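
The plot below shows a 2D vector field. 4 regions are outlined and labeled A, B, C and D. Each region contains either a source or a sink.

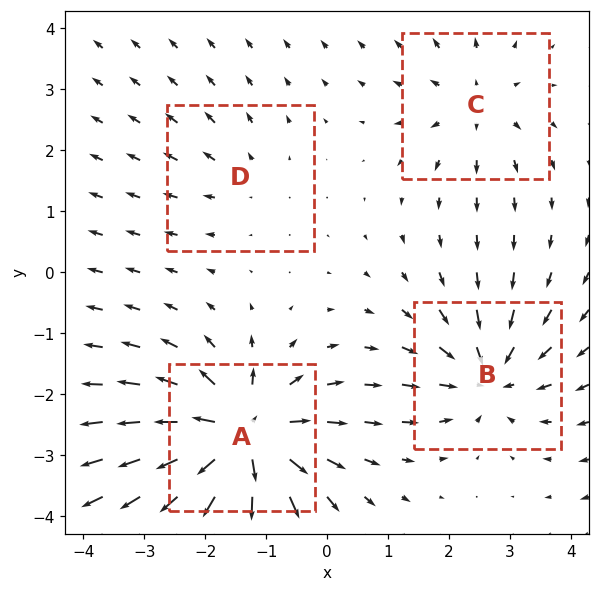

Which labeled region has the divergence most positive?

Divergence at each region's feature centre — A: about +9, B: about -6, C: about +4, D: about +2. Region A is most positive.

A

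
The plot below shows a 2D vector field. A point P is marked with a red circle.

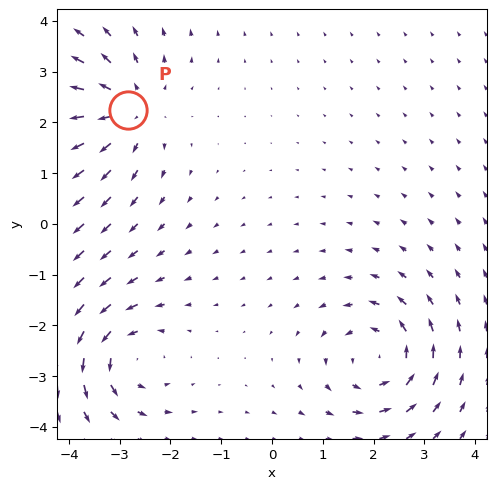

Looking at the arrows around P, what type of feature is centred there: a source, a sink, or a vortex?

At P (-2.8, 2.2) the arrows spread outward. Divergence about +4, curl ≈0 — positive divergence with near-zero curl is a source.

source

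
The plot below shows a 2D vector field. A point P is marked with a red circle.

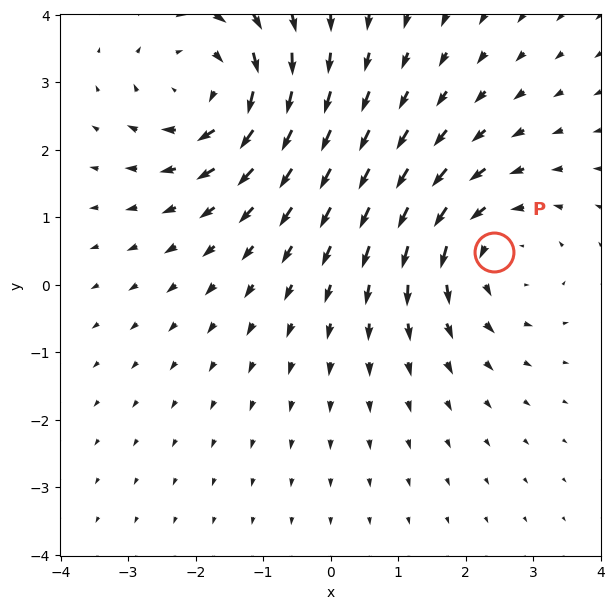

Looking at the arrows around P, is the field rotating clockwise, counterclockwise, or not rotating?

counterclockwise

Near P at (2.4, 0.5) the arrows circulate counterclockwise. The curl (z-component) there is about +3; positive curl means counterclockwise rotation.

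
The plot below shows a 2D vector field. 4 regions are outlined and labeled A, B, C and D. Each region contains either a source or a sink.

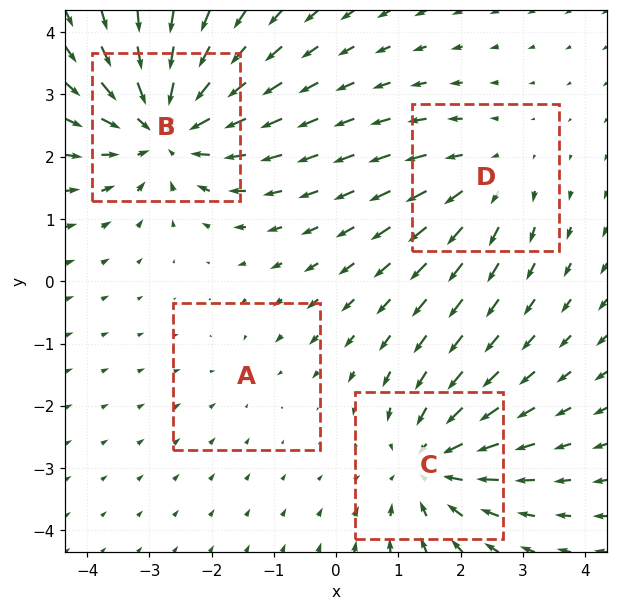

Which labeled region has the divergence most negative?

Divergence at each region's feature centre — A: about -2, B: about -6, C: about -4, D: about +3. Region B is most negative.

B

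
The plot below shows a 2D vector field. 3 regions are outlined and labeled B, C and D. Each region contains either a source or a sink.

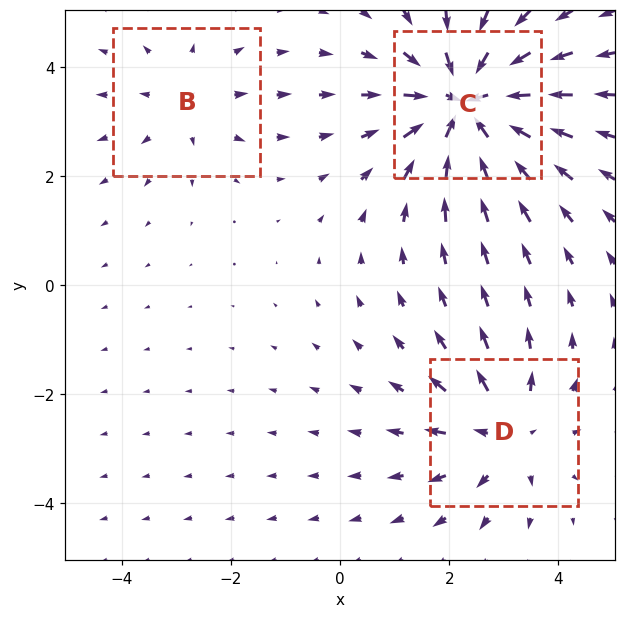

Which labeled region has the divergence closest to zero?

B

Divergence at each region's feature centre — B: about +2, C: about -5, D: about +3. Region B is closest to zero.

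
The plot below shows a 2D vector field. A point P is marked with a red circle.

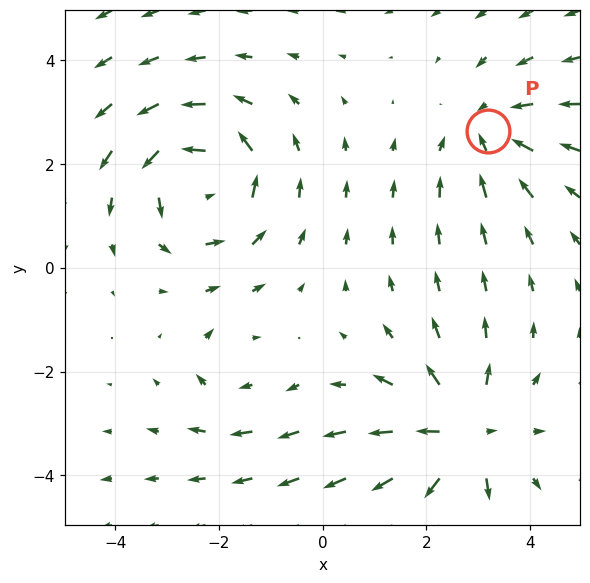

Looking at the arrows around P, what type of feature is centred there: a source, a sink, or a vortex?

sink

At P (3.2, 2.6) the arrows converge inward. Divergence about -3, curl ≈0 — negative divergence with near-zero curl is a sink.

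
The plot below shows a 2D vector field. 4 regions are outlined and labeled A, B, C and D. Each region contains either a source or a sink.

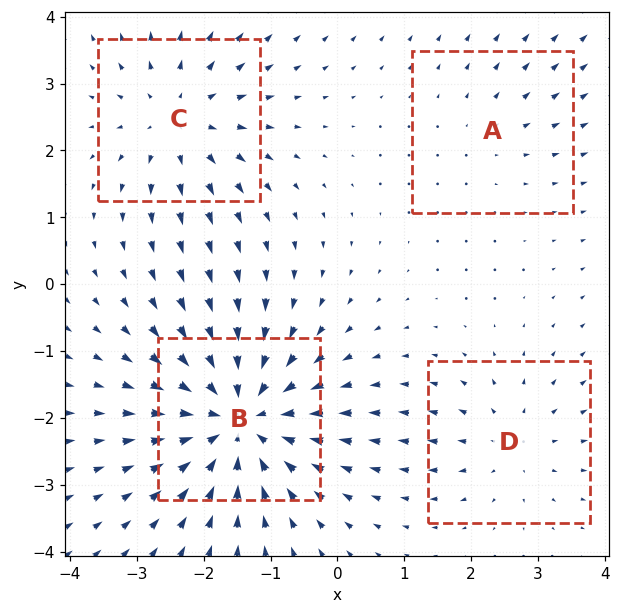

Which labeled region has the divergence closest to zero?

A

Divergence at each region's feature centre — A: about +2, B: about -7, C: about +5, D: about +3. Region A is closest to zero.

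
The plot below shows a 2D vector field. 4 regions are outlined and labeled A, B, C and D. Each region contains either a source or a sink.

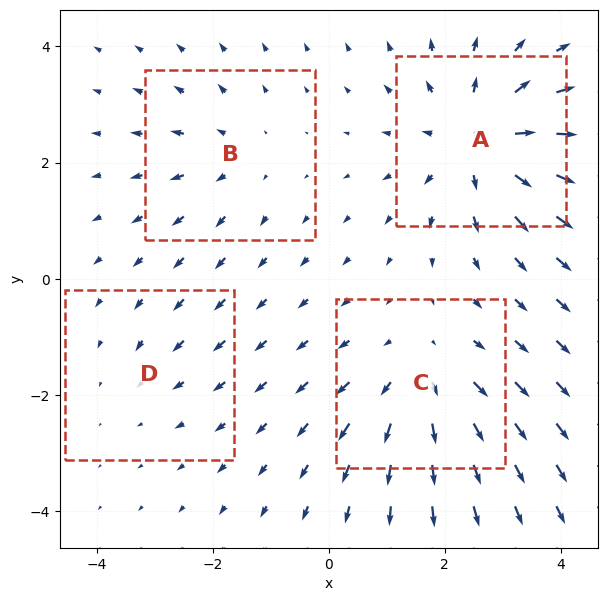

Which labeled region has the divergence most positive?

Divergence at each region's feature centre — A: about +7, B: about +3, C: about +5, D: about -2. Region A is most positive.

A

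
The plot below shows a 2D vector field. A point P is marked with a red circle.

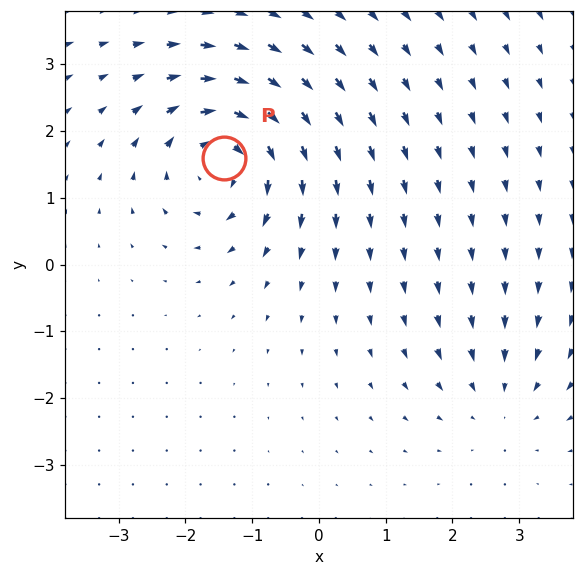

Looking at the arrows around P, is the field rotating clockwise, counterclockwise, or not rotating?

Near P at (-1.4, 1.6) the arrows circulate clockwise. The curl (z-component) there is about -5; negative curl means clockwise rotation.

clockwise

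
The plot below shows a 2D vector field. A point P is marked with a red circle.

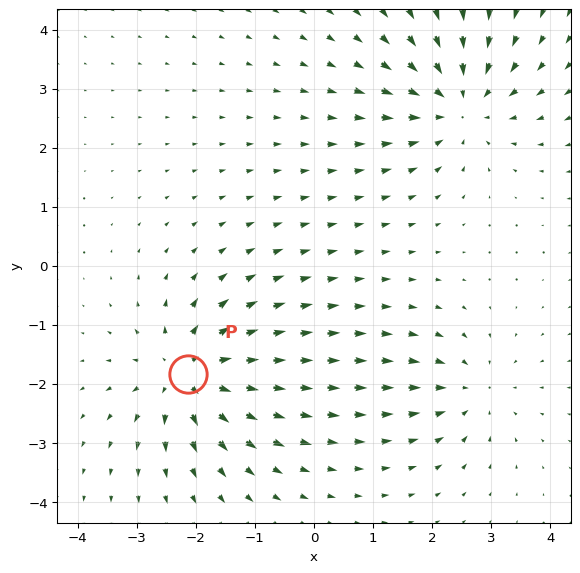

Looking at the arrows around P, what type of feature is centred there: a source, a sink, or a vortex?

At P (-2.1, -1.8) the arrows spread outward. Divergence about +6, curl ≈0 — positive divergence with near-zero curl is a source.

source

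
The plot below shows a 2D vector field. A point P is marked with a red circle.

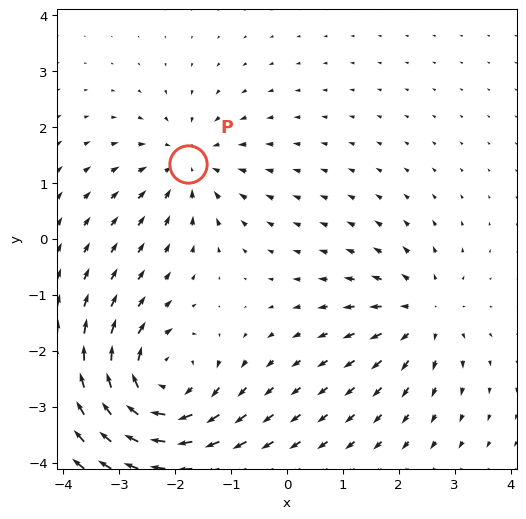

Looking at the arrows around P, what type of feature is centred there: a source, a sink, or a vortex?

sink

At P (-1.8, 1.3) the arrows converge inward. Divergence about -3, curl ≈0 — negative divergence with near-zero curl is a sink.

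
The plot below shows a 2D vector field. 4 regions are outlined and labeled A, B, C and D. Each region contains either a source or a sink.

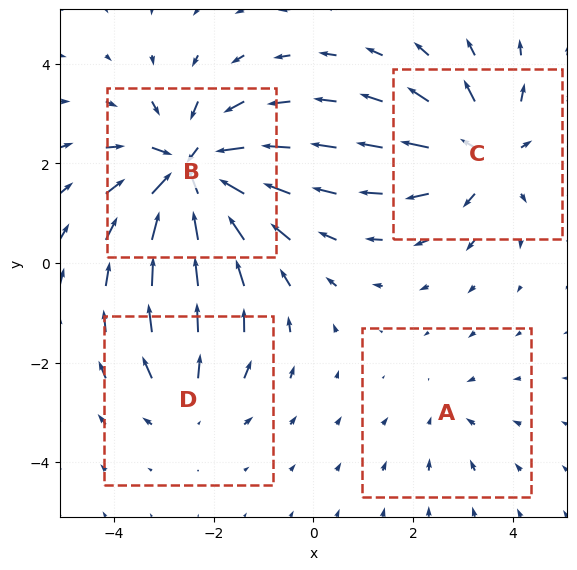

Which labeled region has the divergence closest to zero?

Divergence at each region's feature centre — A: about -2, B: about -7, C: about +5, D: about +3. Region A is closest to zero.

A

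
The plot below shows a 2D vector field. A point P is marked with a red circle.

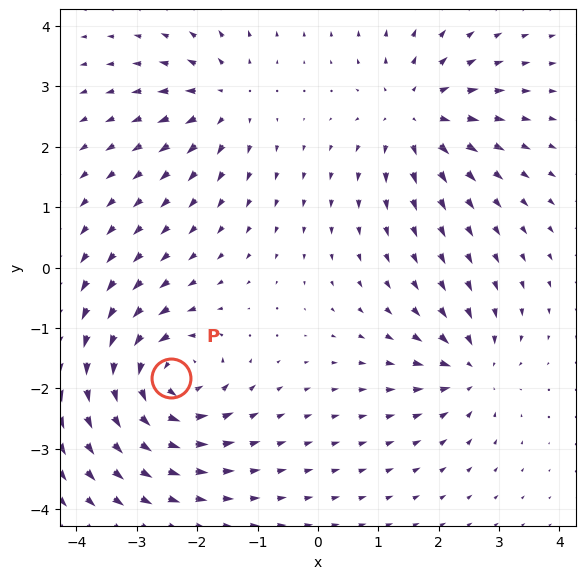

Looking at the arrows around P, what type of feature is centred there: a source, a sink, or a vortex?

vortex

At P (-2.4, -1.8) the arrows circulate counterclockwise. Divergence ≈0, curl about +7 — near-zero divergence with nonzero curl is a vortex.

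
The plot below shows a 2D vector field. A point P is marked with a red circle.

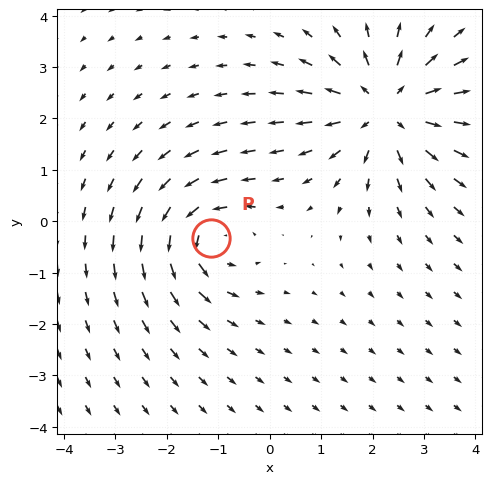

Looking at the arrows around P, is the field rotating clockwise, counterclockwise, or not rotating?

Near P at (-1.1, -0.3) the arrows circulate counterclockwise. The curl (z-component) there is about +4; positive curl means counterclockwise rotation.

counterclockwise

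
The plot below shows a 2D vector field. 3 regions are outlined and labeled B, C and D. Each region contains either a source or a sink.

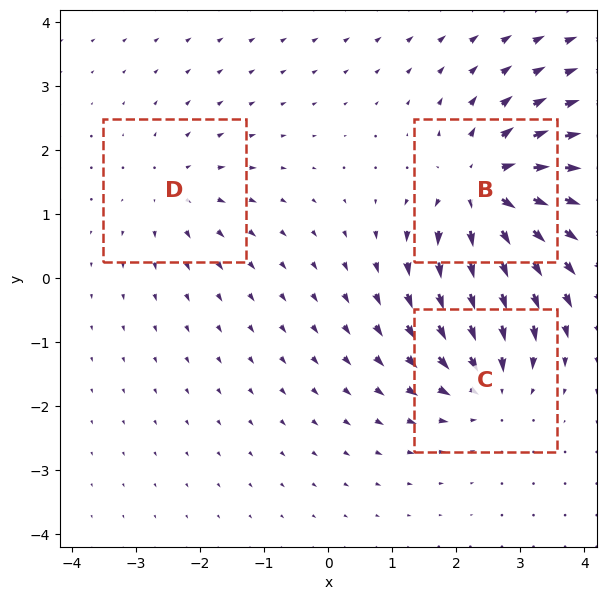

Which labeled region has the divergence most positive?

Divergence at each region's feature centre — B: about +6, C: about -4, D: about +3. Region B is most positive.

B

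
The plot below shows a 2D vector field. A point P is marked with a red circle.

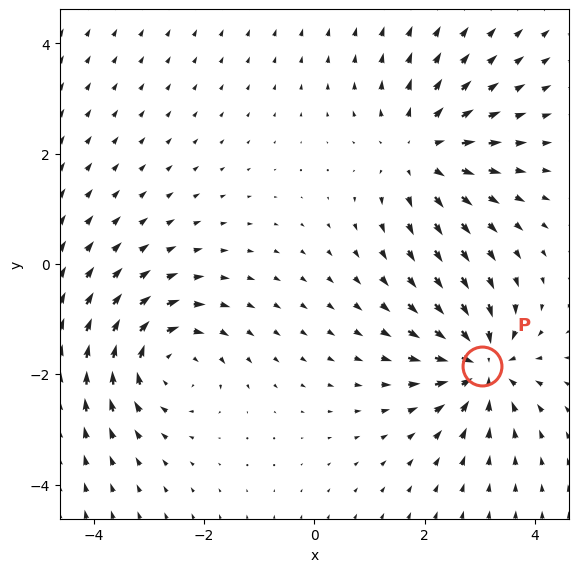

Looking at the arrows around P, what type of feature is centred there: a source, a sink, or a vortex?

sink

At P (3.0, -1.8) the arrows converge inward. Divergence about -5, curl ≈0 — negative divergence with near-zero curl is a sink.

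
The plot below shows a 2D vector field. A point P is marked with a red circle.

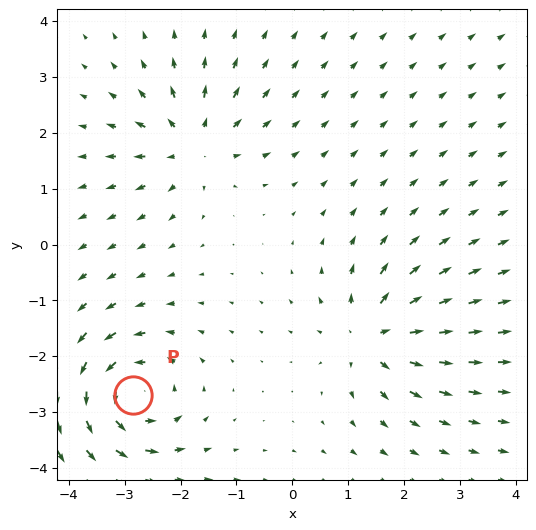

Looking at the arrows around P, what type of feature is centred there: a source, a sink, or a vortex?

vortex

At P (-2.9, -2.7) the arrows circulate counterclockwise. Divergence ≈0, curl about +6 — near-zero divergence with nonzero curl is a vortex.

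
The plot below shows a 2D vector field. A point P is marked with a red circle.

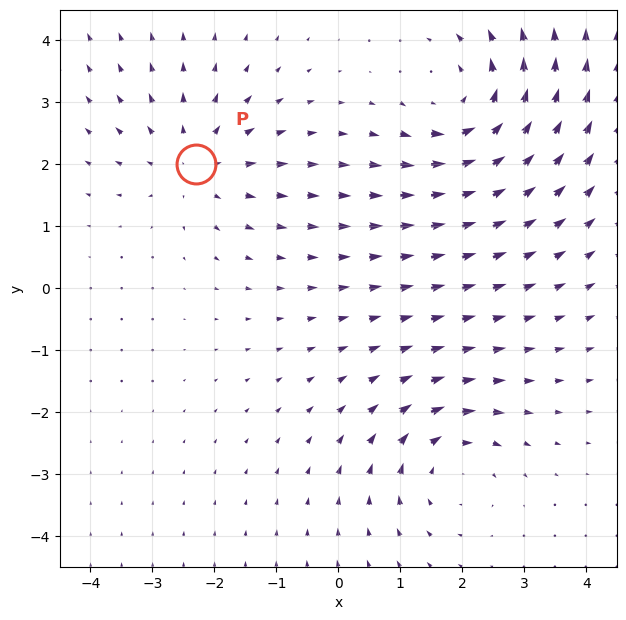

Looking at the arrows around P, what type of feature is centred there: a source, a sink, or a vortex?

At P (-2.3, 2.0) the arrows spread outward. Divergence about +4, curl ≈0 — positive divergence with near-zero curl is a source.

source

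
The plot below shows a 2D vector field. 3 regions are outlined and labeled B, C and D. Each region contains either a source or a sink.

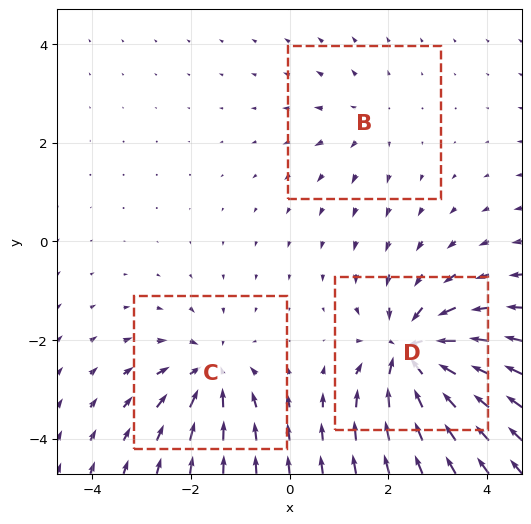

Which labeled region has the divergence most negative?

Divergence at each region's feature centre — B: about +2, C: about -4, D: about -6. Region D is most negative.

D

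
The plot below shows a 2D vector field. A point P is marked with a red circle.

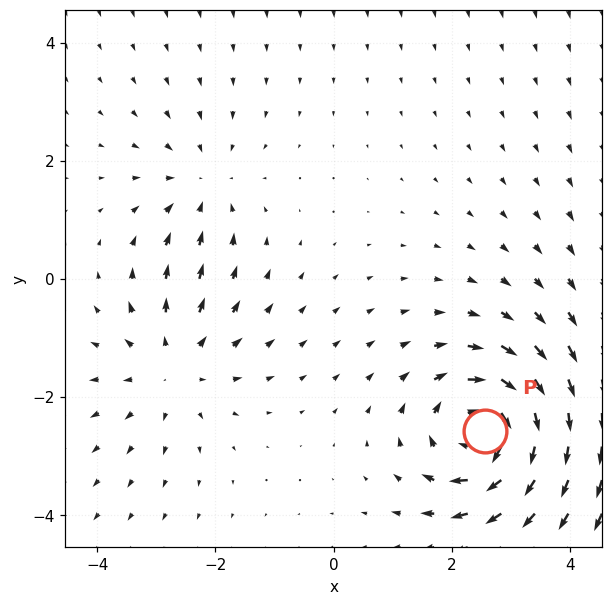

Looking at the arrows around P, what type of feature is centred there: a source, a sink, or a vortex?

vortex

At P (2.6, -2.6) the arrows circulate clockwise. Divergence ≈0, curl about -6 — near-zero divergence with nonzero curl is a vortex.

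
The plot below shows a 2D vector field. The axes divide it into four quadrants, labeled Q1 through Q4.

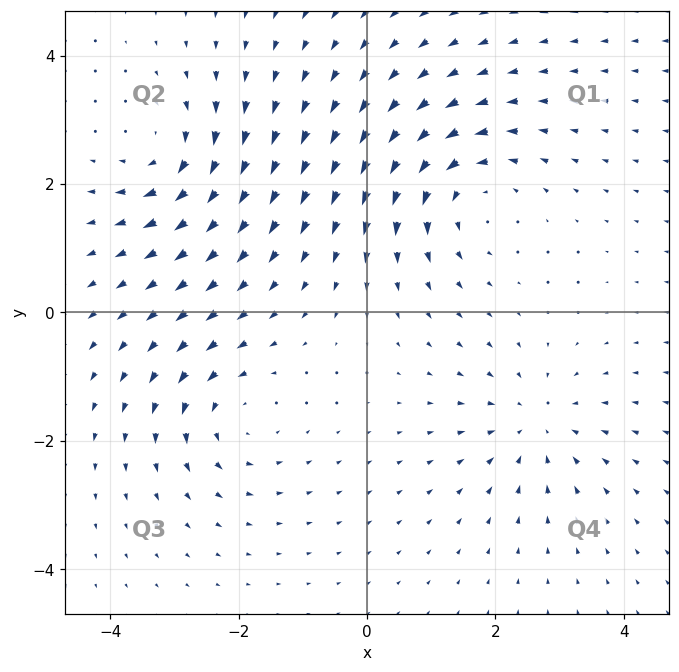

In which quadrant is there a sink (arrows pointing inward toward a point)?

The sink sits at approximately (2.6, -1.7), which lies in quadrant Q4. The divergence there is about -3, negative as expected for a sink.

Q4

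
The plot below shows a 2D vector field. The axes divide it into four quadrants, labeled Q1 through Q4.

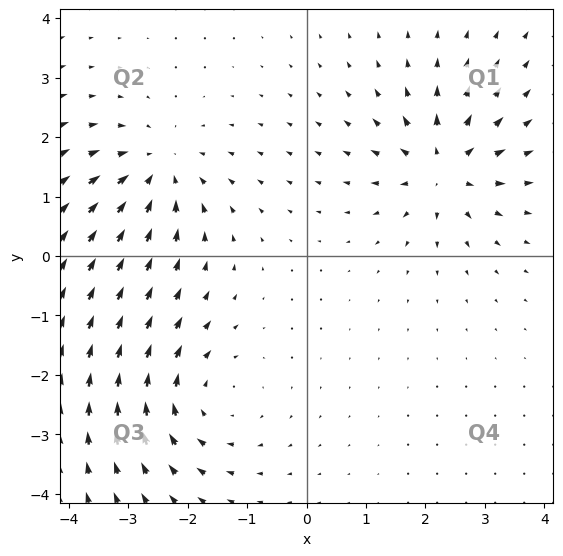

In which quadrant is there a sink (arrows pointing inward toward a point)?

Q2

The sink sits at approximately (-2.5, 1.4), which lies in quadrant Q2. The divergence there is about -3, negative as expected for a sink.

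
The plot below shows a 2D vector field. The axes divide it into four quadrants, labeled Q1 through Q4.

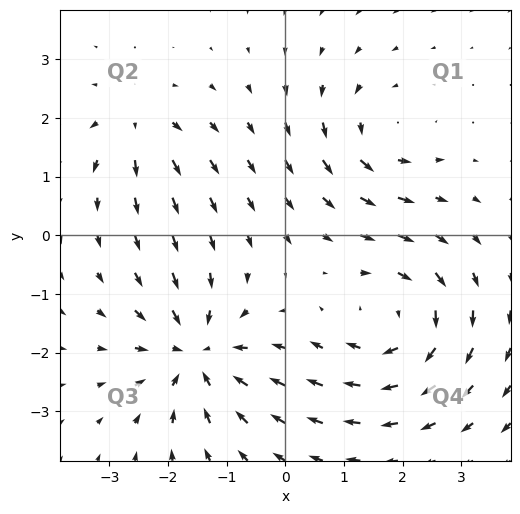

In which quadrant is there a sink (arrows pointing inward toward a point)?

Q3

The sink sits at approximately (-1.5, -2.0), which lies in quadrant Q3. The divergence there is about -5, negative as expected for a sink.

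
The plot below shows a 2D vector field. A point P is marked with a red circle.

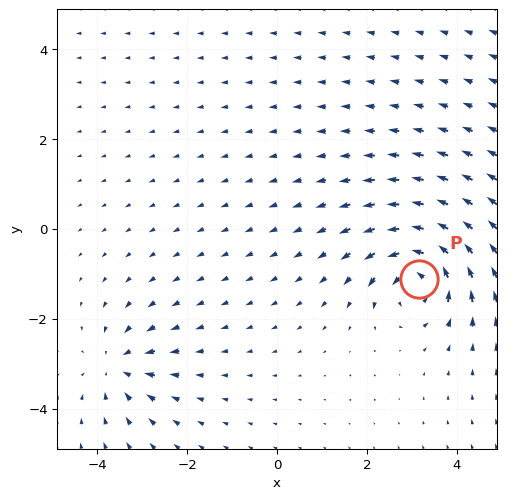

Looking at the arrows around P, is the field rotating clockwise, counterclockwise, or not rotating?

counterclockwise

Near P at (3.2, -1.1) the arrows circulate counterclockwise. The curl (z-component) there is about +7; positive curl means counterclockwise rotation.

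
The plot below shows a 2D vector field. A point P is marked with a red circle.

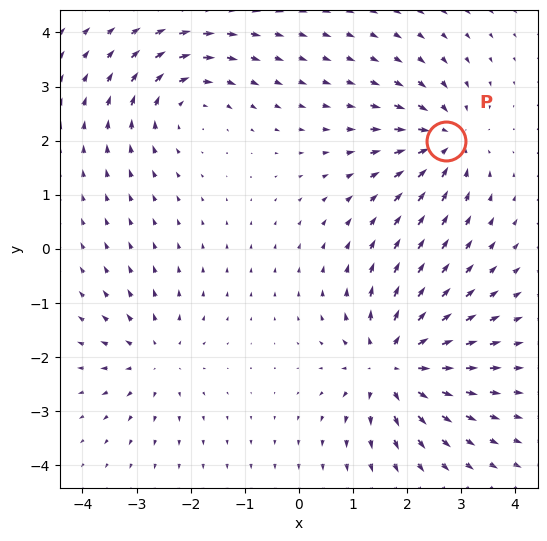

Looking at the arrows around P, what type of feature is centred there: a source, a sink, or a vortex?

At P (2.7, 2.0) the arrows converge inward. Divergence about -5, curl ≈0 — negative divergence with near-zero curl is a sink.

sink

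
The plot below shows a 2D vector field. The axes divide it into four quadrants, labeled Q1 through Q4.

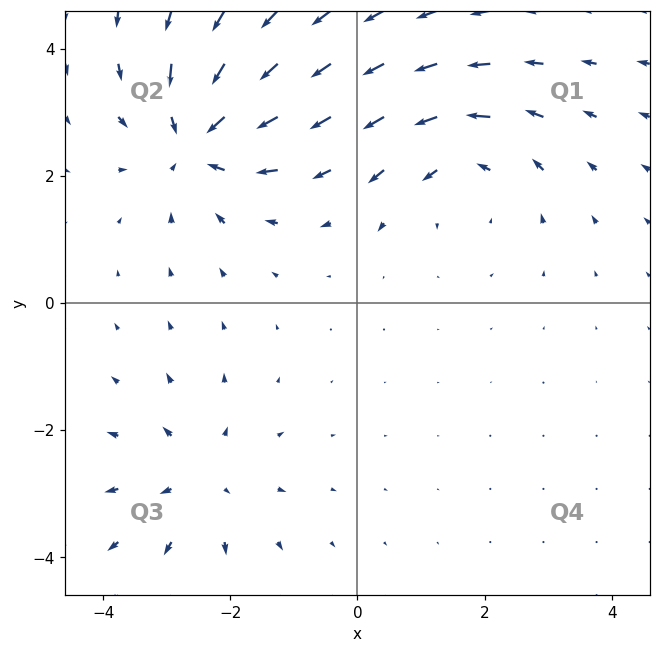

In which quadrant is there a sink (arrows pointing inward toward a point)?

The sink sits at approximately (-2.5, 2.6), which lies in quadrant Q2. The divergence there is about -5, negative as expected for a sink.

Q2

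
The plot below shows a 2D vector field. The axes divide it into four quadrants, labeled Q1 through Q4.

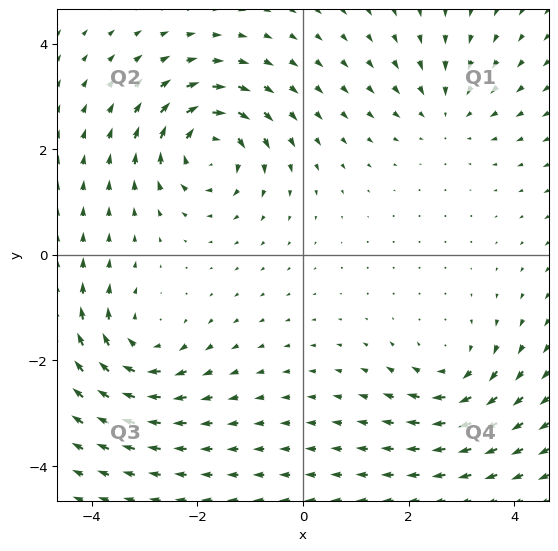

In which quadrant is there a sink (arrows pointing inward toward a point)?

Q1

The sink sits at approximately (2.7, 2.7), which lies in quadrant Q1. The divergence there is about -3, negative as expected for a sink.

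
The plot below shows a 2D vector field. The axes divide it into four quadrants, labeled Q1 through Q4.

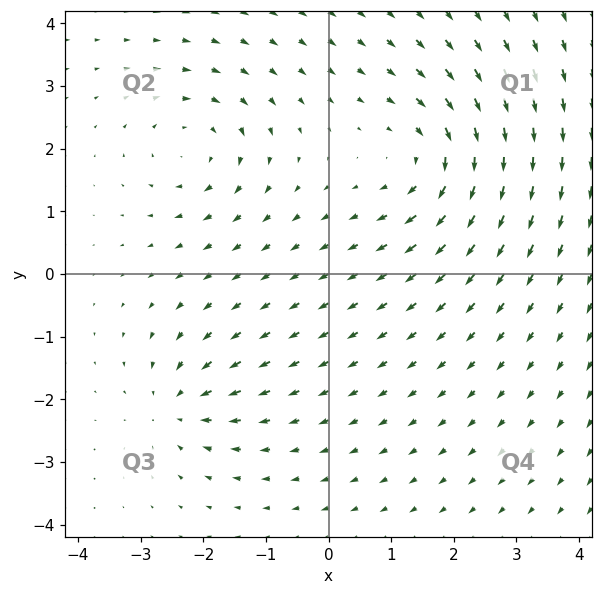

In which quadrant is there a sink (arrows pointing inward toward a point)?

Q3

The sink sits at approximately (-2.4, -2.1), which lies in quadrant Q3. The divergence there is about -4, negative as expected for a sink.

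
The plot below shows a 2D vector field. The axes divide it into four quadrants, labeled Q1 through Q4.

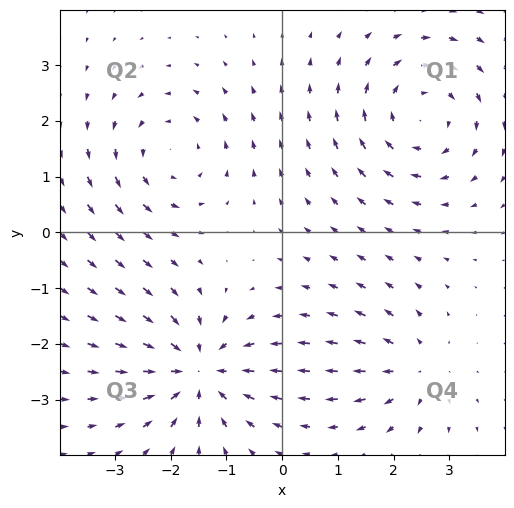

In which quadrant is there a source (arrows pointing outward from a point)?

Q4

The source sits at approximately (2.4, -2.5), which lies in quadrant Q4. The divergence there is about +4, positive as expected for a source.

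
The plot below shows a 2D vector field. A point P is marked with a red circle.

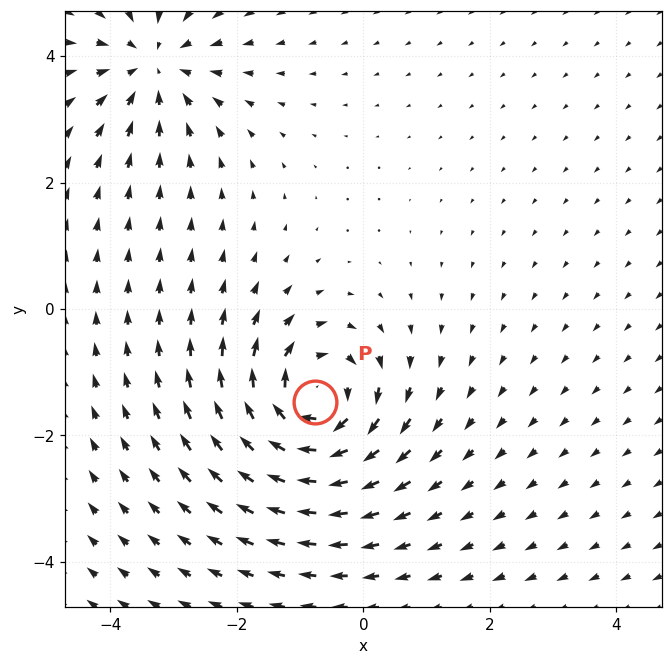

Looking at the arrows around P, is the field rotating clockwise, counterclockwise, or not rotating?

clockwise

Near P at (-0.8, -1.5) the arrows circulate clockwise. The curl (z-component) there is about -5; negative curl means clockwise rotation.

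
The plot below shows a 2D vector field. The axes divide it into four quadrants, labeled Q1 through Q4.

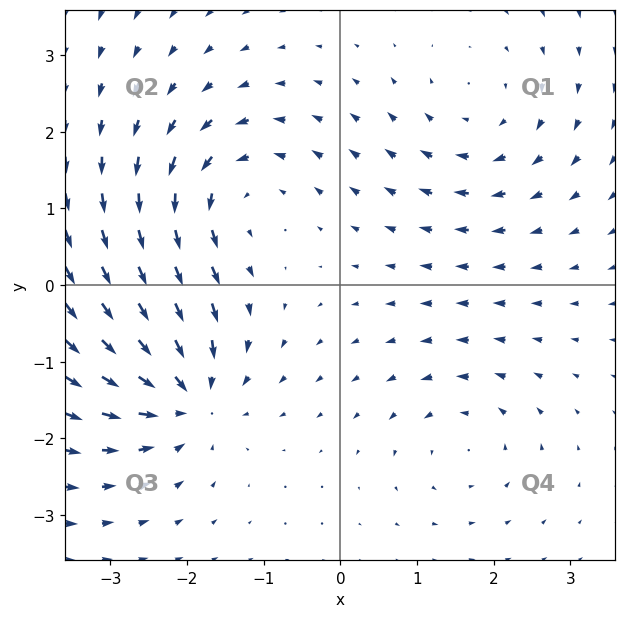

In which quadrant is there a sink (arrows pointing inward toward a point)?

The sink sits at approximately (-2.0, -1.4), which lies in quadrant Q3. The divergence there is about -7, negative as expected for a sink.

Q3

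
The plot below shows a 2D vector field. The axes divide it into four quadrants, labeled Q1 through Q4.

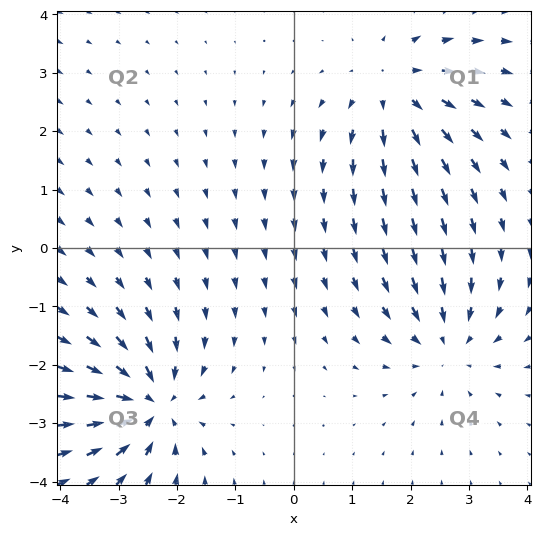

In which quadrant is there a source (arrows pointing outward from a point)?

The source sits at approximately (1.7, 2.7), which lies in quadrant Q1. The divergence there is about +4, positive as expected for a source.

Q1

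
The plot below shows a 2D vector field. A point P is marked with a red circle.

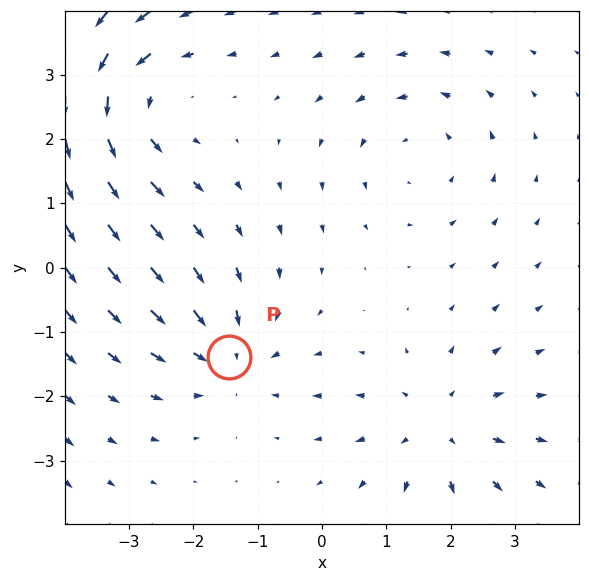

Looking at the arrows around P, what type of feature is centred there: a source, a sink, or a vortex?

At P (-1.4, -1.4) the arrows converge inward. Divergence about -3, curl ≈0 — negative divergence with near-zero curl is a sink.

sink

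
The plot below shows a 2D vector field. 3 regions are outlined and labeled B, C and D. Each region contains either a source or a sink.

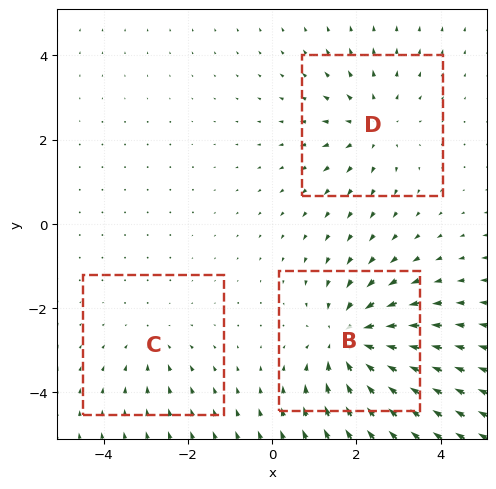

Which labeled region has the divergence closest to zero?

C

Divergence at each region's feature centre — B: about -5, C: about -2, D: about +3. Region C is closest to zero.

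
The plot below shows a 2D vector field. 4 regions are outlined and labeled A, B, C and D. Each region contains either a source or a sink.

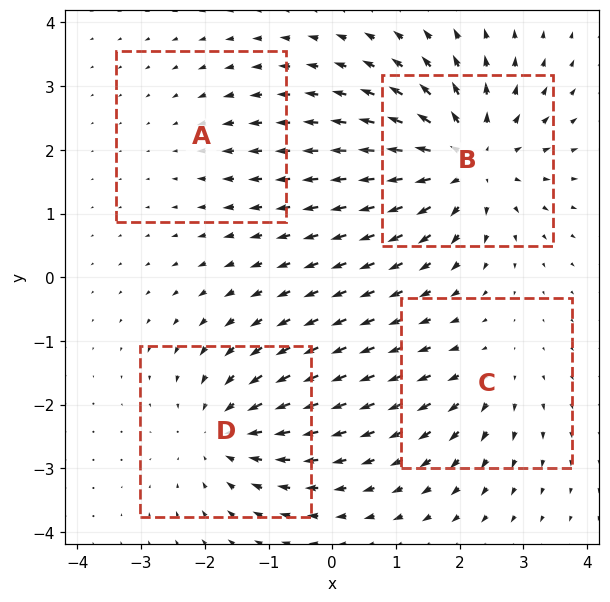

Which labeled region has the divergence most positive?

B

Divergence at each region's feature centre — A: about -2, B: about +7, C: about +3, D: about -5. Region B is most positive.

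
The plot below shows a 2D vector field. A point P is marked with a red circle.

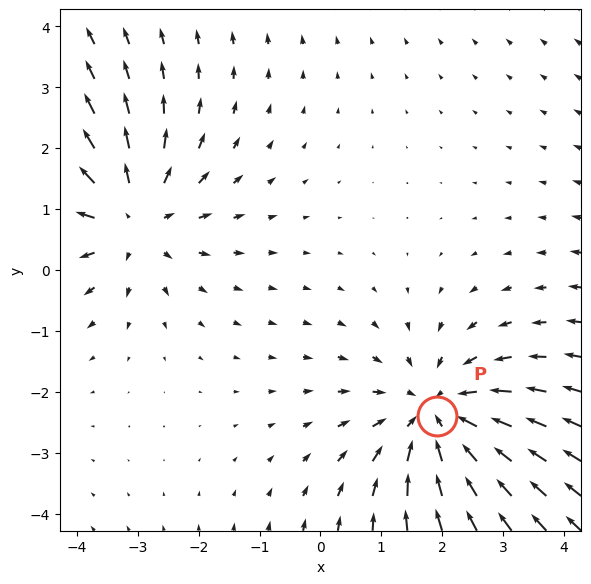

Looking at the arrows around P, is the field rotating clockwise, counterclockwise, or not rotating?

Near P at (1.9, -2.4) the arrows show no circulation. The curl there is ≈0.

not rotating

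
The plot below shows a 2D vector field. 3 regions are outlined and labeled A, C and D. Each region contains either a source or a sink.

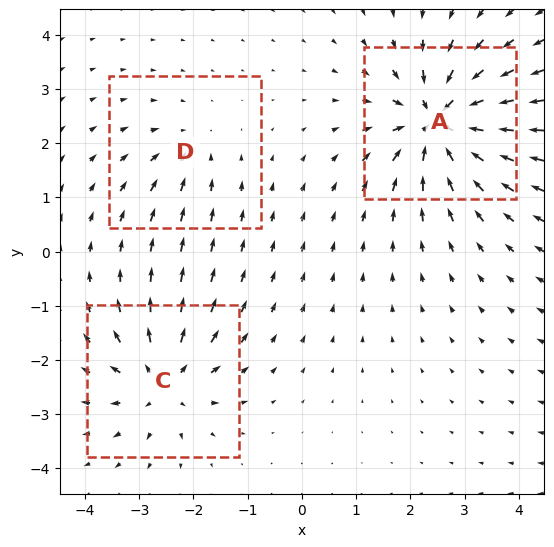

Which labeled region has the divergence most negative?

A

Divergence at each region's feature centre — A: about -6, C: about +4, D: about -3. Region A is most negative.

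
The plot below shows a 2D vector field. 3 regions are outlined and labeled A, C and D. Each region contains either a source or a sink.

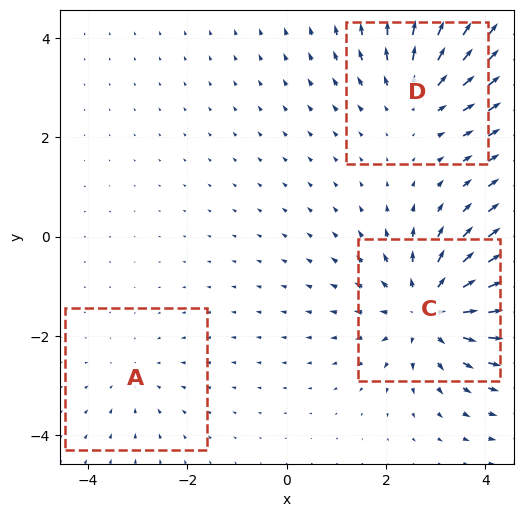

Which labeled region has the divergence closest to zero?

A

Divergence at each region's feature centre — A: about -2, C: about +5, D: about +3. Region A is closest to zero.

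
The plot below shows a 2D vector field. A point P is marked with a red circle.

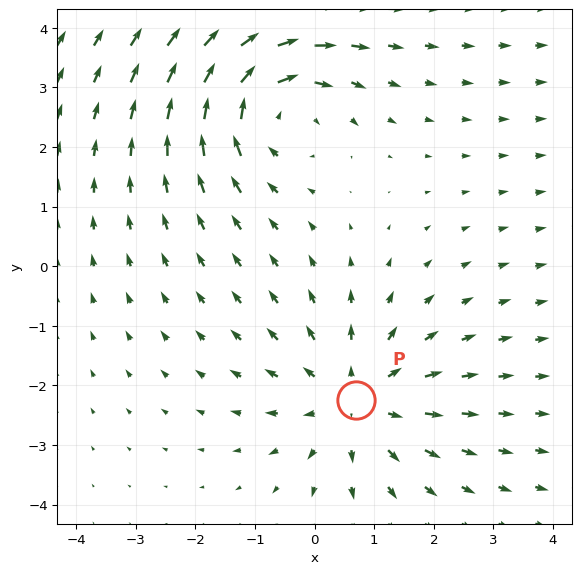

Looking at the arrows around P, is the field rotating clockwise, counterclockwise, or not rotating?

not rotating

Near P at (0.7, -2.2) the arrows show no circulation. The curl there is ≈0.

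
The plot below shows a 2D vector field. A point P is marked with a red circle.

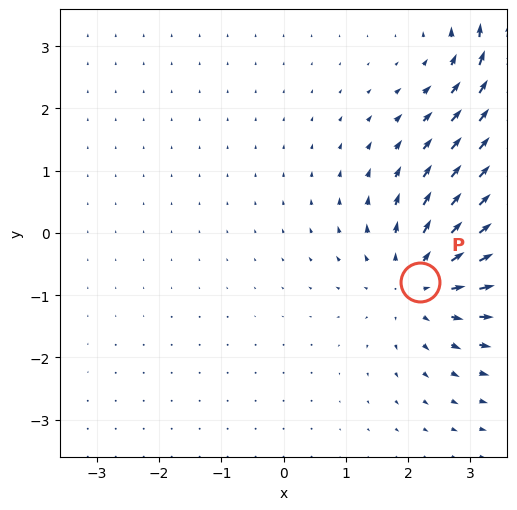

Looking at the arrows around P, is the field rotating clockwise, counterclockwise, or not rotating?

Near P at (2.2, -0.8) the arrows show no circulation. The curl there is ≈0.

not rotating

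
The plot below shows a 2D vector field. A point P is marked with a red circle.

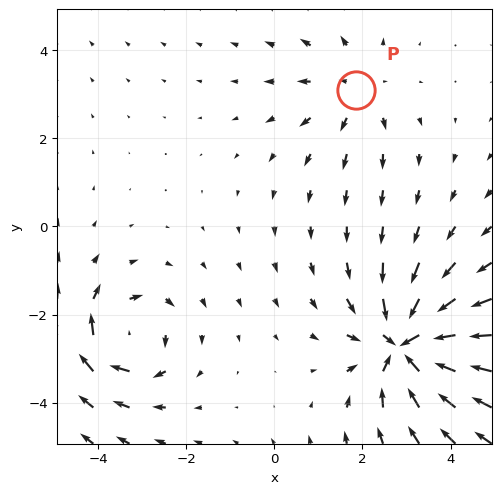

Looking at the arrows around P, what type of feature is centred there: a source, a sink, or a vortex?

source

At P (1.9, 3.1) the arrows spread outward. Divergence about +2, curl ≈0 — positive divergence with near-zero curl is a source.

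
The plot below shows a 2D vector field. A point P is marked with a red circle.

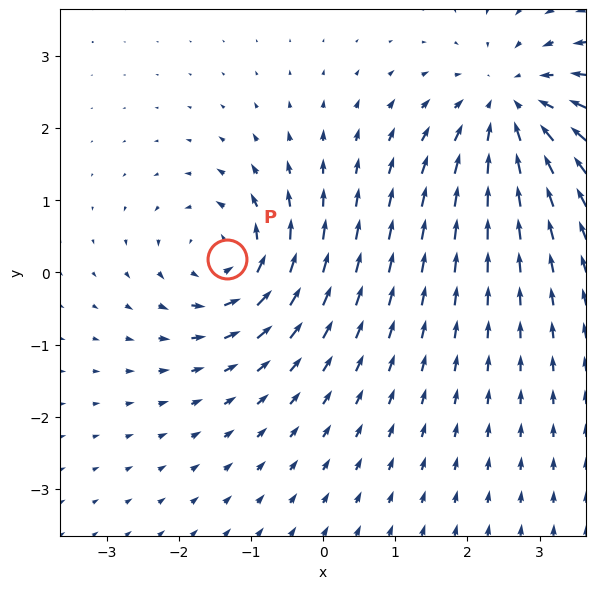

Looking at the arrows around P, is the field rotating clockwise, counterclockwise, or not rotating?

counterclockwise

Near P at (-1.3, 0.2) the arrows circulate counterclockwise. The curl (z-component) there is about +5; positive curl means counterclockwise rotation.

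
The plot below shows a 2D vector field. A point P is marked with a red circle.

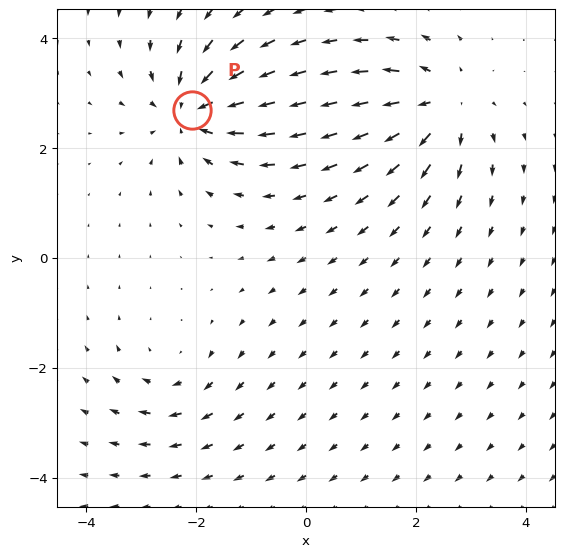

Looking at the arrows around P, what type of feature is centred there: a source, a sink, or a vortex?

sink

At P (-2.1, 2.7) the arrows converge inward. Divergence about -6, curl ≈0 — negative divergence with near-zero curl is a sink.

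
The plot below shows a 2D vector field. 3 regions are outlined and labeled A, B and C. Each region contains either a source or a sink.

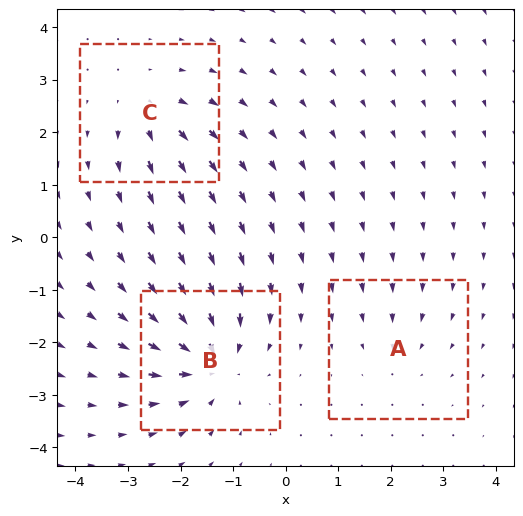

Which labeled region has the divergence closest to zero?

A

Divergence at each region's feature centre — A: about -2, B: about -6, C: about +4. Region A is closest to zero.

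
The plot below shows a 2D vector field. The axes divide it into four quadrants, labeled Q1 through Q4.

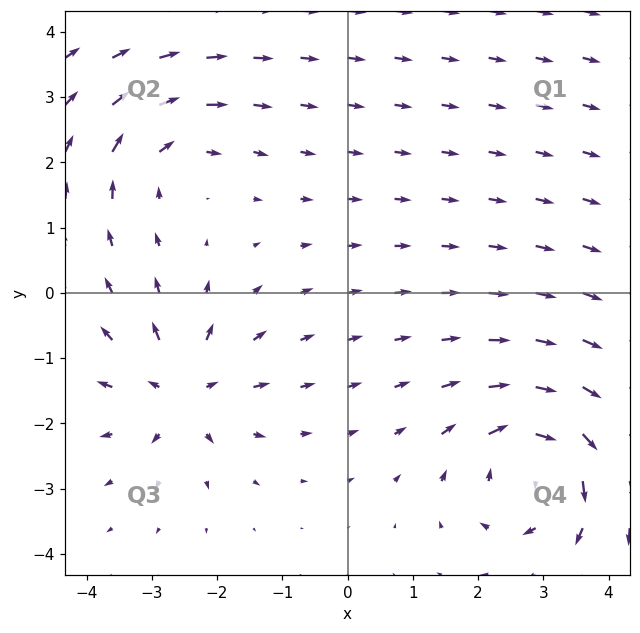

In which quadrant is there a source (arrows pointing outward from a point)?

Q3

The source sits at approximately (-2.5, -1.5), which lies in quadrant Q3. The divergence there is about +6, positive as expected for a source.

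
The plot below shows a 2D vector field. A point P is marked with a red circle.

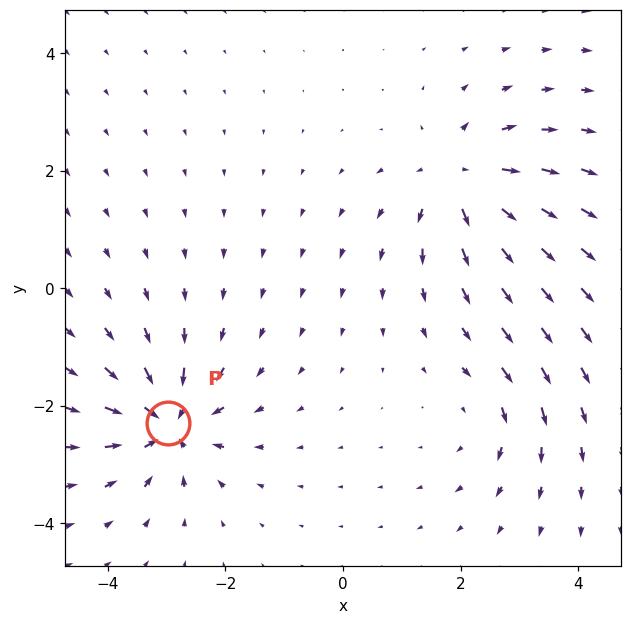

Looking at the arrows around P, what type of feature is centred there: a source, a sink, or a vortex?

At P (-3.0, -2.3) the arrows converge inward. Divergence about -7, curl ≈0 — negative divergence with near-zero curl is a sink.

sink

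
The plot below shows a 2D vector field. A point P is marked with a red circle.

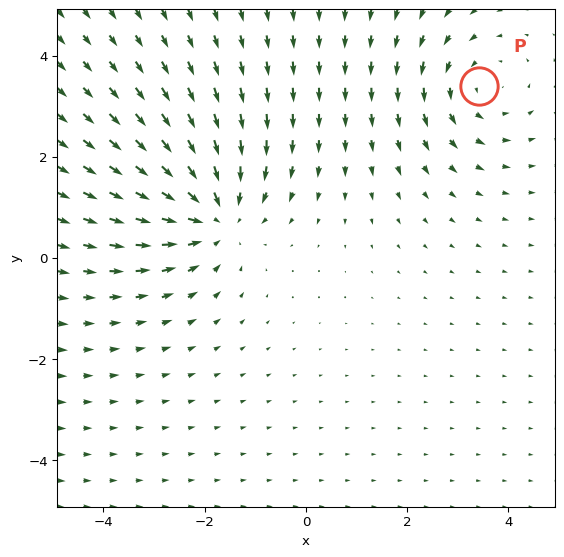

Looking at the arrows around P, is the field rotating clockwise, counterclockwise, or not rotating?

Near P at (3.4, 3.4) the arrows circulate counterclockwise. The curl (z-component) there is about +2; positive curl means counterclockwise rotation.

counterclockwise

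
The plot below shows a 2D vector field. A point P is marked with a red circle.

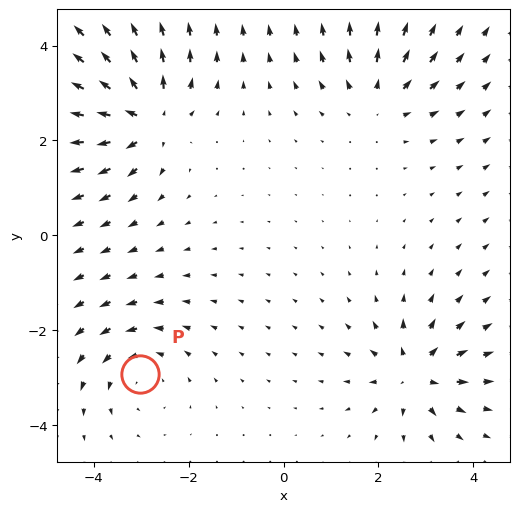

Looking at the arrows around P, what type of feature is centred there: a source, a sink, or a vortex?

vortex

At P (-3.0, -2.9) the arrows circulate counterclockwise. Divergence ≈0, curl about +3 — near-zero divergence with nonzero curl is a vortex.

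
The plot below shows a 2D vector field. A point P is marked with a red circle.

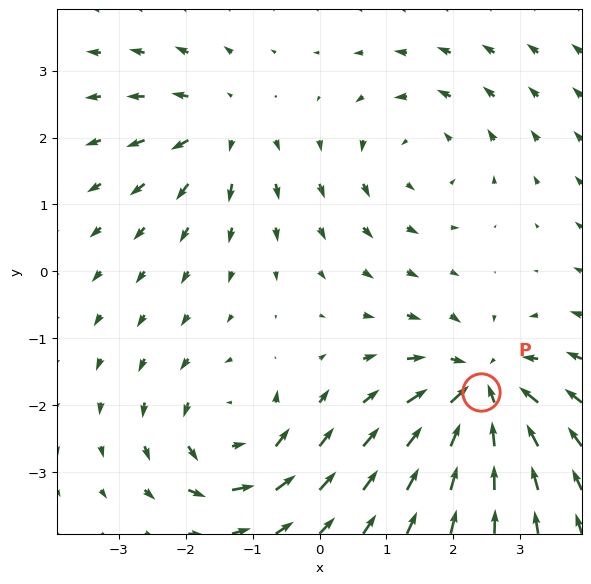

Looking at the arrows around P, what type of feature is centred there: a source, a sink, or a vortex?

sink

At P (2.4, -1.8) the arrows converge inward. Divergence about -6, curl ≈0 — negative divergence with near-zero curl is a sink.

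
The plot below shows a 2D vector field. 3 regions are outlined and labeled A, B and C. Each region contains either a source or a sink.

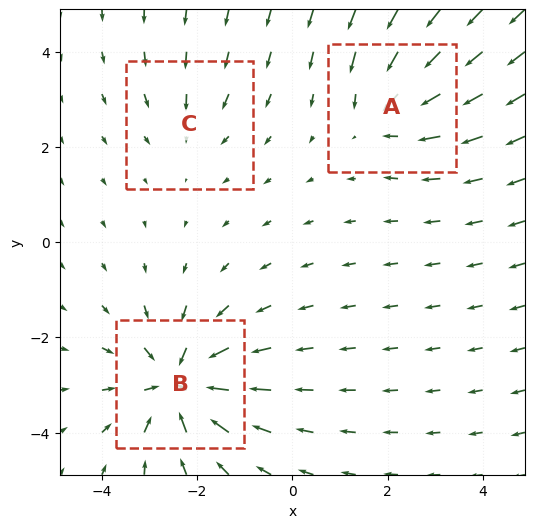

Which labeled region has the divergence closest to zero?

Divergence at each region's feature centre — A: about -3, B: about -5, C: about -2. Region C is closest to zero.

C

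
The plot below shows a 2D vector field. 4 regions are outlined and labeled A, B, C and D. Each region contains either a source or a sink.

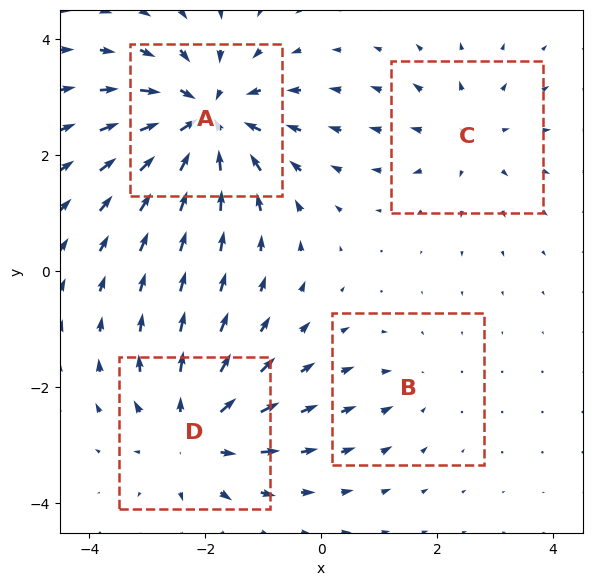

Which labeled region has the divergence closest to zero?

Divergence at each region's feature centre — A: about -6, B: about -2, C: about +3, D: about +5. Region B is closest to zero.

B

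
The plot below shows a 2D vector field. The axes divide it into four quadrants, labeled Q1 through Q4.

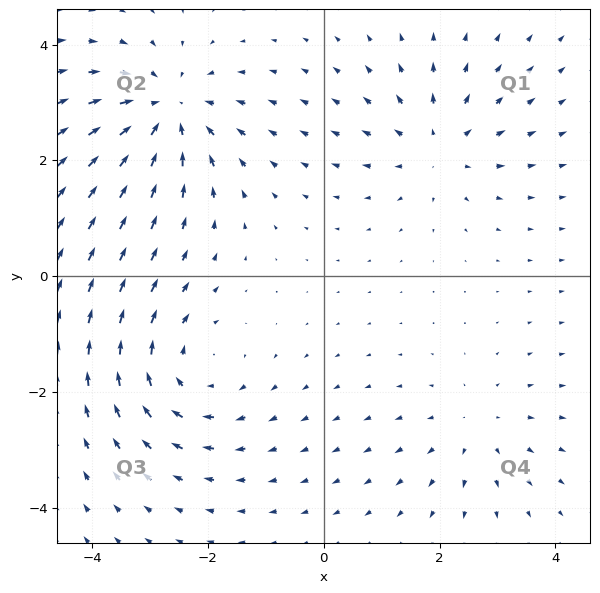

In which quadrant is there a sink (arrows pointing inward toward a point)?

The sink sits at approximately (-2.7, 2.9), which lies in quadrant Q2. The divergence there is about -5, negative as expected for a sink.

Q2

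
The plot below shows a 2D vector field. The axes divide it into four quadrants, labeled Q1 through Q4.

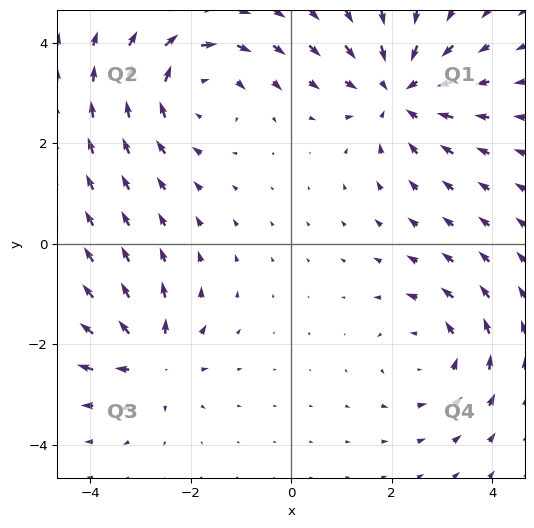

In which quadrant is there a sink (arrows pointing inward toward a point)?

The sink sits at approximately (2.1, 3.0), which lies in quadrant Q1. The divergence there is about -4, negative as expected for a sink.

Q1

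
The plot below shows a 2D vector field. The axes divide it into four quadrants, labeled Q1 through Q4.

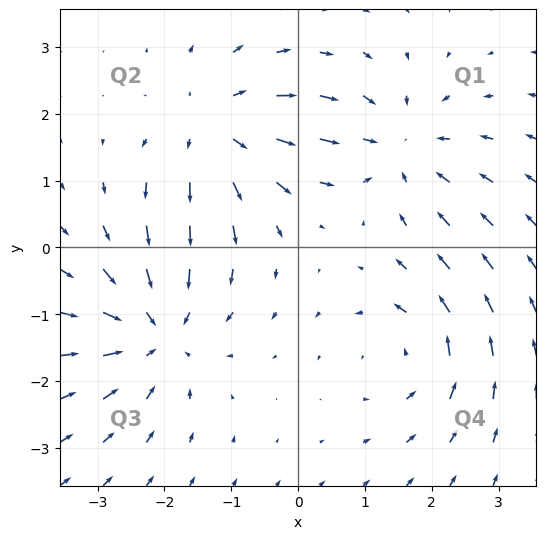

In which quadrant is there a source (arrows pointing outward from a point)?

The source sits at approximately (-1.2, 1.8), which lies in quadrant Q2. The divergence there is about +4, positive as expected for a source.

Q2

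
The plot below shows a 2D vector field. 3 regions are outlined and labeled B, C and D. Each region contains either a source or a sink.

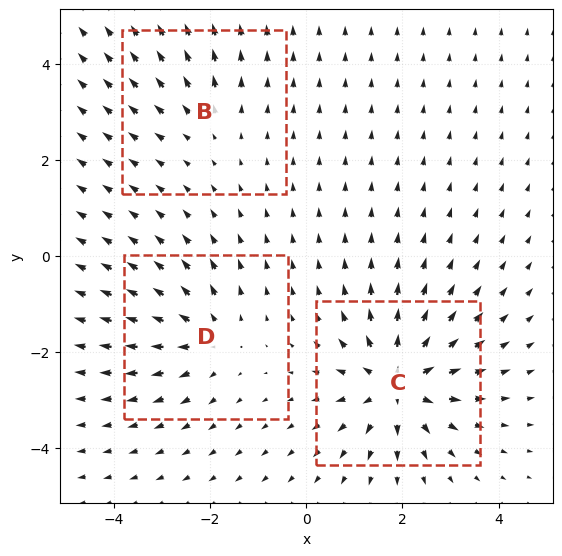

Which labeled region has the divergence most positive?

C

Divergence at each region's feature centre — B: about +2, C: about +6, D: about +3. Region C is most positive.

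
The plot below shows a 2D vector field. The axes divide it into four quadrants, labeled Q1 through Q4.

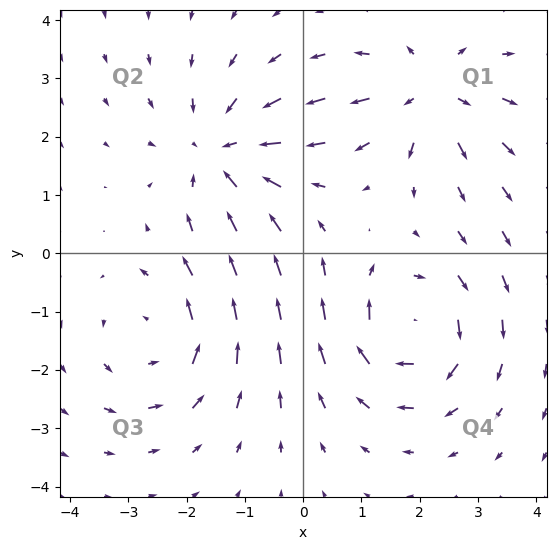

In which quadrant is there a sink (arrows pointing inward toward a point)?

Q2

The sink sits at approximately (-1.4, 1.7), which lies in quadrant Q2. The divergence there is about -4, negative as expected for a sink.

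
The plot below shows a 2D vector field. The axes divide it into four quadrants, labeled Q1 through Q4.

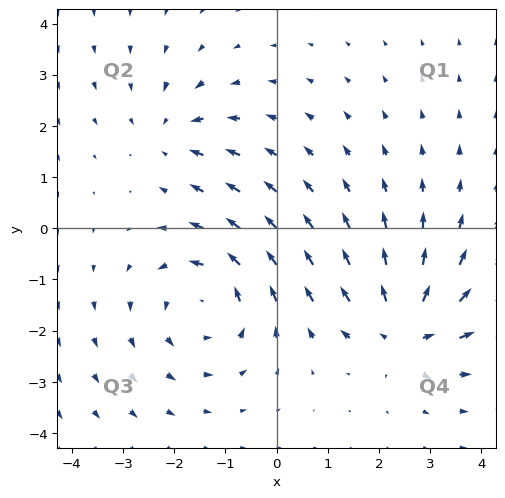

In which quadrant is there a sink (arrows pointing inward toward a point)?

Q2

The sink sits at approximately (-2.0, 1.9), which lies in quadrant Q2. The divergence there is about -3, negative as expected for a sink.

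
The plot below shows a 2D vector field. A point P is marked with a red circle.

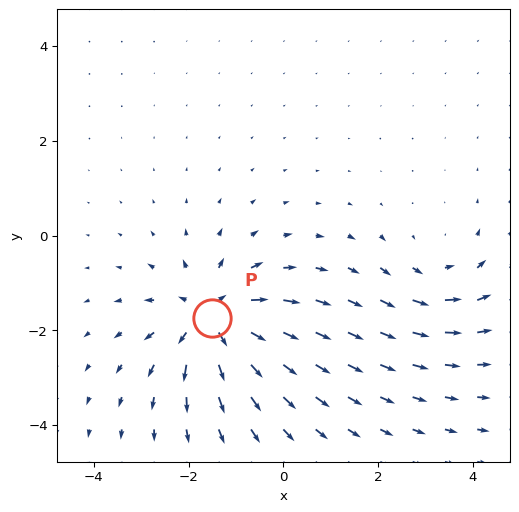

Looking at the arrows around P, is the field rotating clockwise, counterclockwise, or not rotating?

Near P at (-1.5, -1.7) the arrows show no circulation. The curl there is ≈0.

not rotating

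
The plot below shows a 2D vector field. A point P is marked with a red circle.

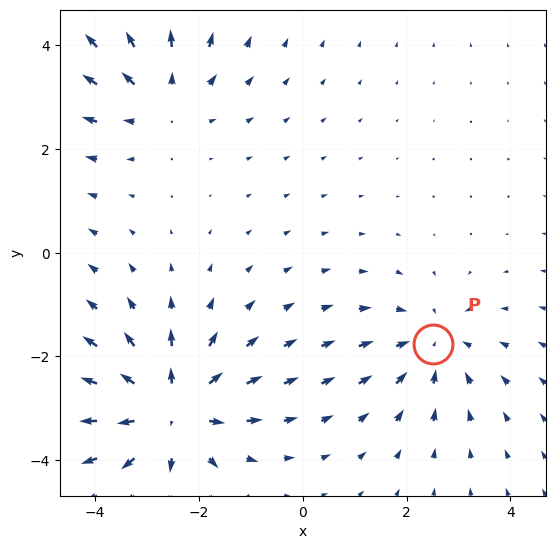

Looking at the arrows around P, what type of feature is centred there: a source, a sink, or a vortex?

sink

At P (2.5, -1.8) the arrows converge inward. Divergence about -3, curl ≈0 — negative divergence with near-zero curl is a sink.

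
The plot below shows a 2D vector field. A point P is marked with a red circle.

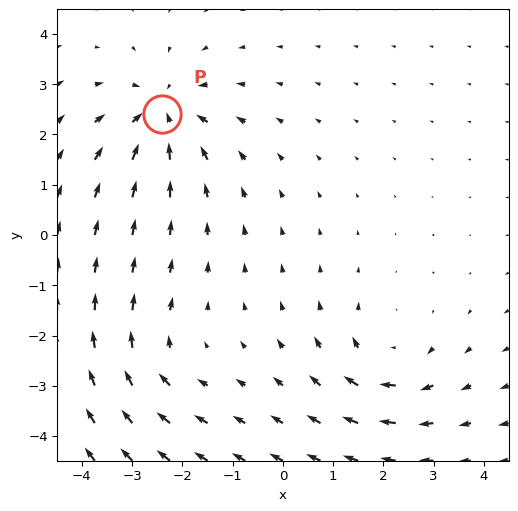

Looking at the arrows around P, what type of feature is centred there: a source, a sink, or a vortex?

sink

At P (-2.4, 2.4) the arrows converge inward. Divergence about -4, curl ≈0 — negative divergence with near-zero curl is a sink.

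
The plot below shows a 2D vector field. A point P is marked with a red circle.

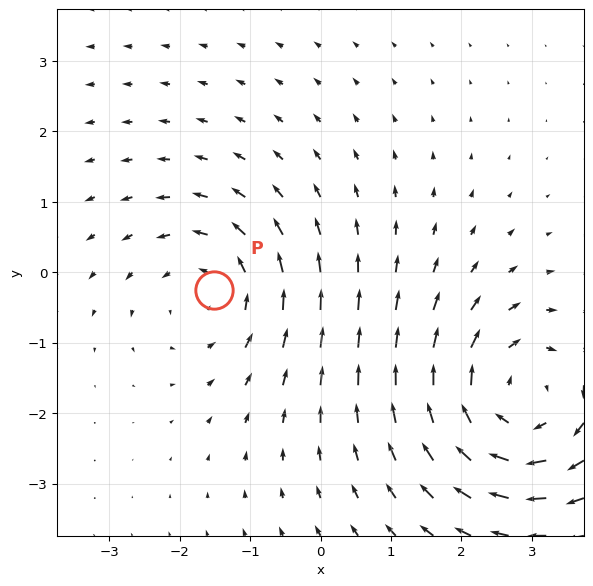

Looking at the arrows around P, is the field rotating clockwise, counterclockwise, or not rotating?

Near P at (-1.5, -0.2) the arrows circulate counterclockwise. The curl (z-component) there is about +3; positive curl means counterclockwise rotation.

counterclockwise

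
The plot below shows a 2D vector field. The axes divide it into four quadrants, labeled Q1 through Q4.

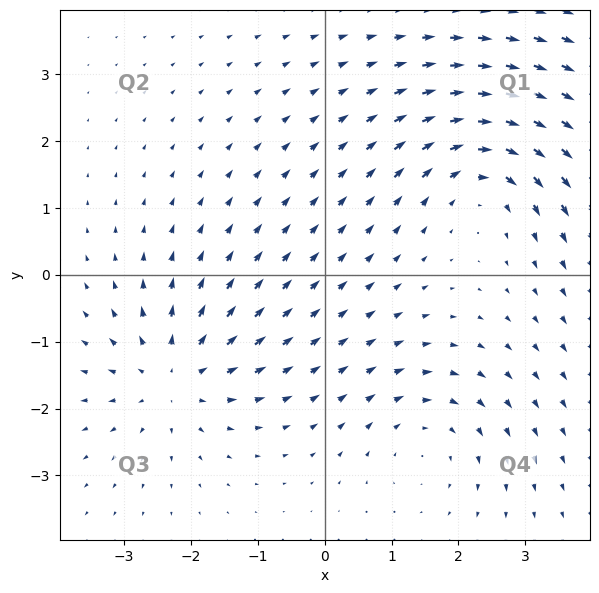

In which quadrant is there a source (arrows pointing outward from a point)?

The source sits at approximately (-2.3, -1.5), which lies in quadrant Q3. The divergence there is about +3, positive as expected for a source.

Q3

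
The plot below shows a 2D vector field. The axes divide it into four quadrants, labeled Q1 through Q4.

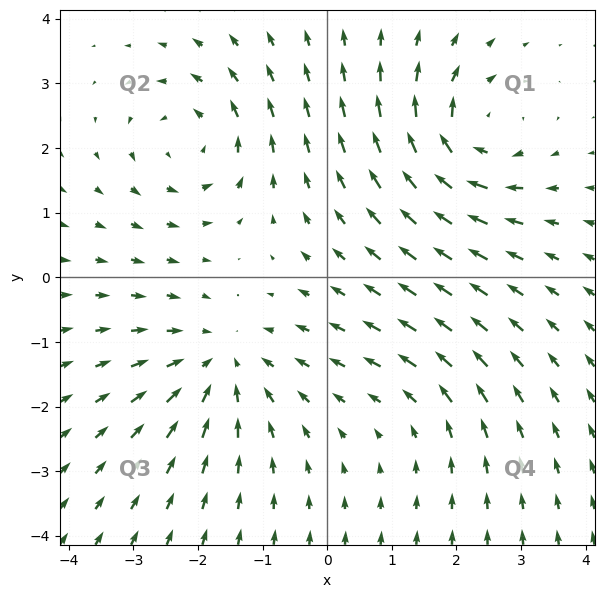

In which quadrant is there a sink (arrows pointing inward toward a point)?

The sink sits at approximately (-1.6, -1.3), which lies in quadrant Q3. The divergence there is about -4, negative as expected for a sink.

Q3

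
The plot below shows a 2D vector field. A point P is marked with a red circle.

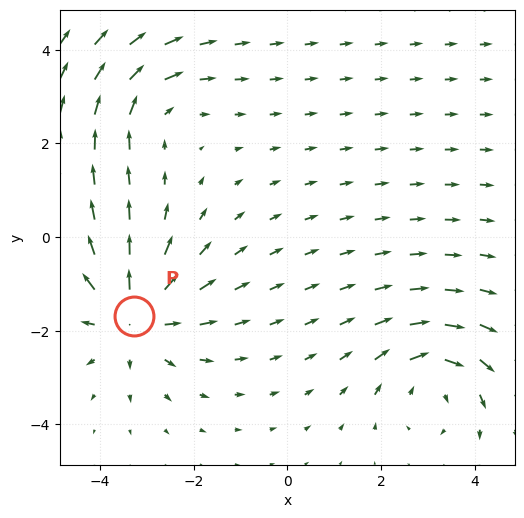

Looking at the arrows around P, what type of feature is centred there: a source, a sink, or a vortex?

At P (-3.3, -1.7) the arrows spread outward. Divergence about +4, curl ≈0 — positive divergence with near-zero curl is a source.

source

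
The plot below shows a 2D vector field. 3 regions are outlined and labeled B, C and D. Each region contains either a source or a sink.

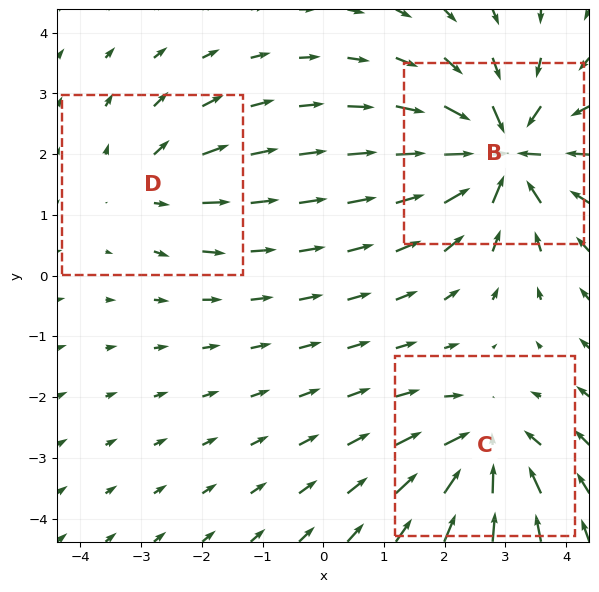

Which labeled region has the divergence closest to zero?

Divergence at each region's feature centre — B: about -6, C: about -4, D: about +2. Region D is closest to zero.

D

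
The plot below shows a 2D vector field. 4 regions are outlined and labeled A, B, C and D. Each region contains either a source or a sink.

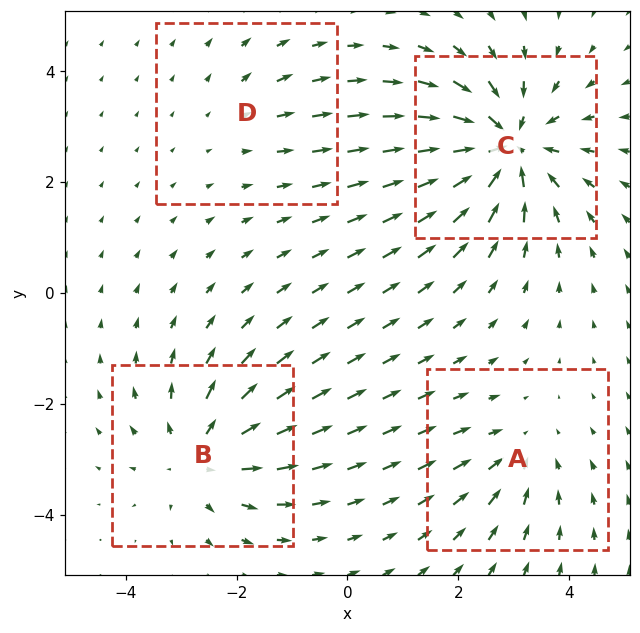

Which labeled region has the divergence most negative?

C

Divergence at each region's feature centre — A: about -3, B: about +5, C: about -7, D: about +2. Region C is most negative.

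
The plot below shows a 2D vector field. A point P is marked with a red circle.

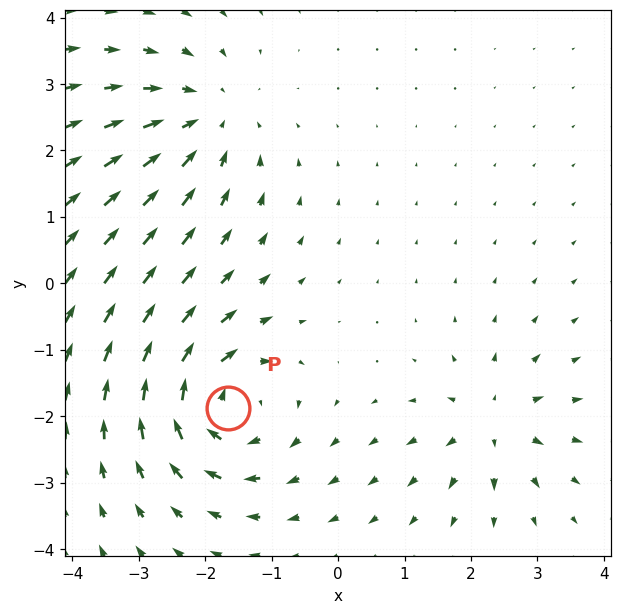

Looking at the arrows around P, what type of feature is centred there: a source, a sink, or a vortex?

vortex

At P (-1.7, -1.9) the arrows circulate clockwise. Divergence ≈0, curl about -6 — near-zero divergence with nonzero curl is a vortex.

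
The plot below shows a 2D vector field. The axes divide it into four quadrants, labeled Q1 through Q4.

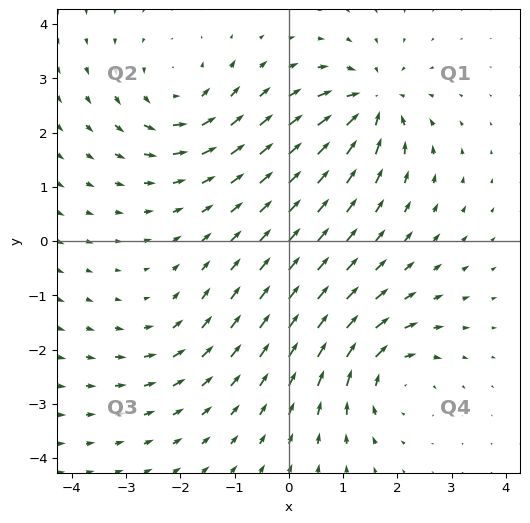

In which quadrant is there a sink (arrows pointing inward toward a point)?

Q1

The sink sits at approximately (1.5, 2.5), which lies in quadrant Q1. The divergence there is about -7, negative as expected for a sink.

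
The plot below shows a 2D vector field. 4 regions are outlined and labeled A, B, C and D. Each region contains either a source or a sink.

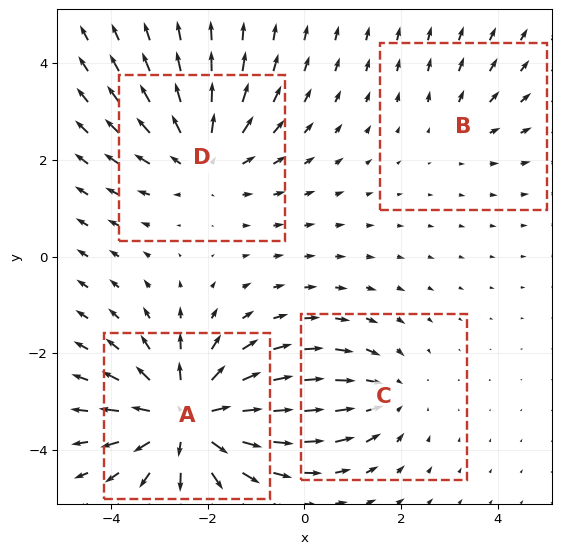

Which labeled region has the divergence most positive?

Divergence at each region's feature centre — A: about +6, B: about +2, C: about -3, D: about +4. Region A is most positive.

A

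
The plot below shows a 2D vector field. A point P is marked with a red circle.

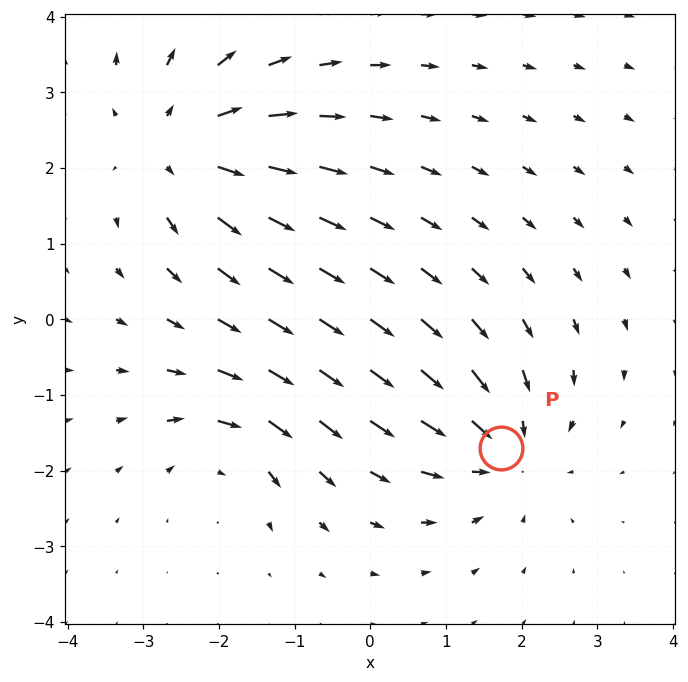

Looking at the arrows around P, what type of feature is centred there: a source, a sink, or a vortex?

sink

At P (1.7, -1.7) the arrows converge inward. Divergence about -4, curl ≈0 — negative divergence with near-zero curl is a sink.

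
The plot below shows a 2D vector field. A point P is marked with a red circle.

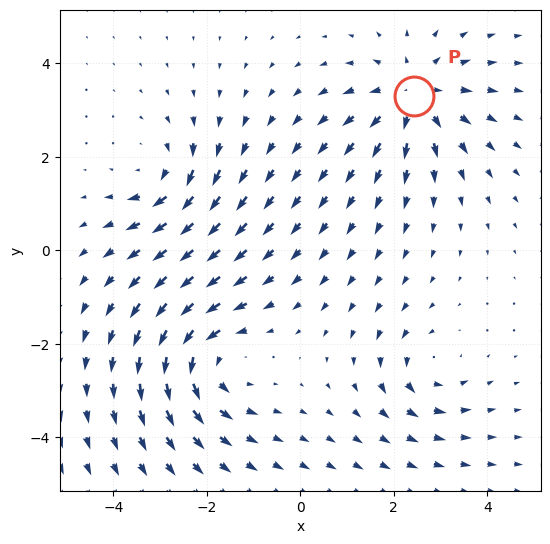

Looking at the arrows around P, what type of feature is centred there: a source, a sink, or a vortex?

source

At P (2.4, 3.3) the arrows spread outward. Divergence about +5, curl ≈0 — positive divergence with near-zero curl is a source.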